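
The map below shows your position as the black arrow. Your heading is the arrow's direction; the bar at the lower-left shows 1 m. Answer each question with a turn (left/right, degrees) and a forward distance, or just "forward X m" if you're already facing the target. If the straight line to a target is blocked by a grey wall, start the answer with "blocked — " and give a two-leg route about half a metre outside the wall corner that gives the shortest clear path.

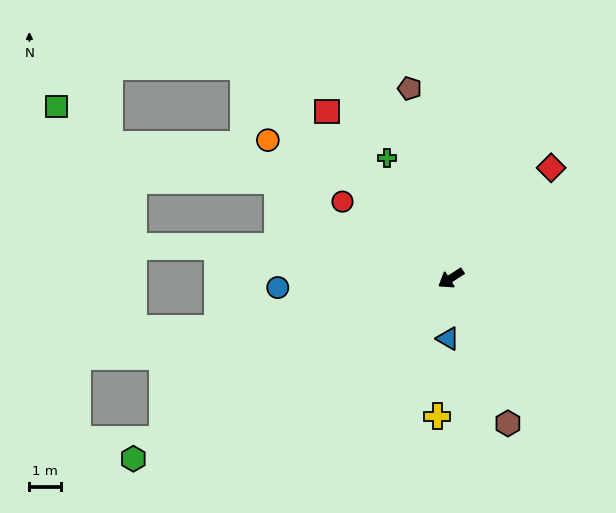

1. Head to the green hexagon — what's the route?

turn right 3°, forward 11.7 m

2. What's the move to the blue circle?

turn right 30°, forward 5.6 m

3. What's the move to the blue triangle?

turn left 54°, forward 1.9 m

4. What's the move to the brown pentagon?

turn right 110°, forward 6.2 m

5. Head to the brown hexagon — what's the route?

turn left 79°, forward 5.0 m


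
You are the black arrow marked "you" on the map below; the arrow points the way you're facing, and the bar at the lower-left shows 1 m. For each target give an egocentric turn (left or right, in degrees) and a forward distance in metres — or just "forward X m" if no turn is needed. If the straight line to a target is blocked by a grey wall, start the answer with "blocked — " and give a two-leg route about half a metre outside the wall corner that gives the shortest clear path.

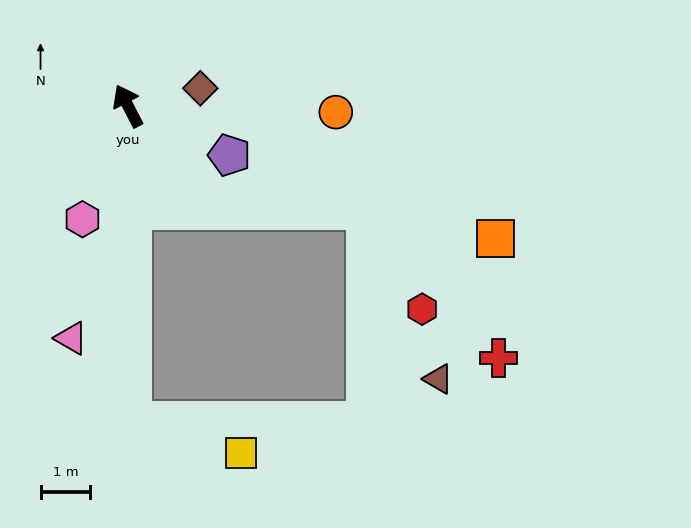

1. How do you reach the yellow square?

blocked — turn left 153°, forward 6.3 m, then turn left 74°, forward 2.3 m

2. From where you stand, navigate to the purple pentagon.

turn right 143°, forward 2.3 m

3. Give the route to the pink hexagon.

turn left 131°, forward 2.5 m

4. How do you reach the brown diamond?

turn right 104°, forward 1.5 m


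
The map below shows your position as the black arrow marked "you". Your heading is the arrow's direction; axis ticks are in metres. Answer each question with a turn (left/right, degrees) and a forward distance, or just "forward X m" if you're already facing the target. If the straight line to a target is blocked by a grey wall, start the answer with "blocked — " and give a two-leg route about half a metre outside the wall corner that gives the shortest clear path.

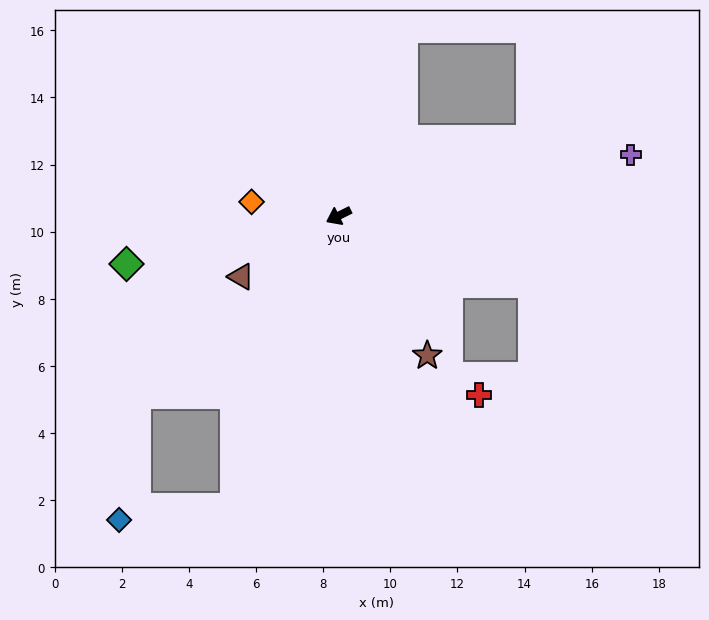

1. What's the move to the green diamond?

turn right 14°, forward 6.5 m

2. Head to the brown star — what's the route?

turn left 96°, forward 4.9 m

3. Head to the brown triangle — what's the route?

turn left 6°, forward 3.4 m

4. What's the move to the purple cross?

turn left 165°, forward 8.9 m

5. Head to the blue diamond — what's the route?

blocked — turn left 44°, forward 9.2 m, then turn right 64°, forward 3.4 m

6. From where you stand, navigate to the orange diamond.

turn right 35°, forward 2.6 m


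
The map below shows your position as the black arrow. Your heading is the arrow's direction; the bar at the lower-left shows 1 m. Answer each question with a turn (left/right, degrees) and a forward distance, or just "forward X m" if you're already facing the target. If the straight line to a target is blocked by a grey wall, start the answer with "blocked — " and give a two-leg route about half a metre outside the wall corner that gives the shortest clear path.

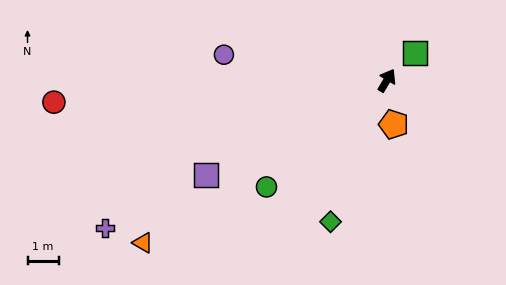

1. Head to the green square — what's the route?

turn right 14°, forward 1.3 m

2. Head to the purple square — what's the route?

turn left 148°, forward 6.6 m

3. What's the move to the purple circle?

turn left 112°, forward 5.3 m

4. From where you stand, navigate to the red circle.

turn left 124°, forward 10.7 m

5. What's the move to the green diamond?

turn right 171°, forward 4.9 m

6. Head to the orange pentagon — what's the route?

turn right 141°, forward 1.4 m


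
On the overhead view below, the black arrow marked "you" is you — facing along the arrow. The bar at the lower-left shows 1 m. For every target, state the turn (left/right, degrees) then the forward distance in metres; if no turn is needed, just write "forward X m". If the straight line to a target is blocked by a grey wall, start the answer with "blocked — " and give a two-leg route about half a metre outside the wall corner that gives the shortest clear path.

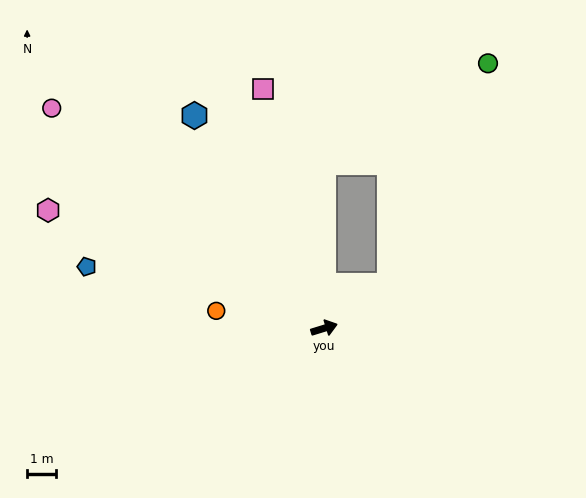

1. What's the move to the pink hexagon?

turn left 140°, forward 10.4 m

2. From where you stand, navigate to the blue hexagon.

turn left 104°, forward 8.6 m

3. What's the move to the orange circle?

turn left 154°, forward 3.8 m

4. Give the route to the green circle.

blocked — turn left 17°, forward 2.7 m, then turn left 32°, forward 8.4 m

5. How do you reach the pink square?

turn left 87°, forward 8.5 m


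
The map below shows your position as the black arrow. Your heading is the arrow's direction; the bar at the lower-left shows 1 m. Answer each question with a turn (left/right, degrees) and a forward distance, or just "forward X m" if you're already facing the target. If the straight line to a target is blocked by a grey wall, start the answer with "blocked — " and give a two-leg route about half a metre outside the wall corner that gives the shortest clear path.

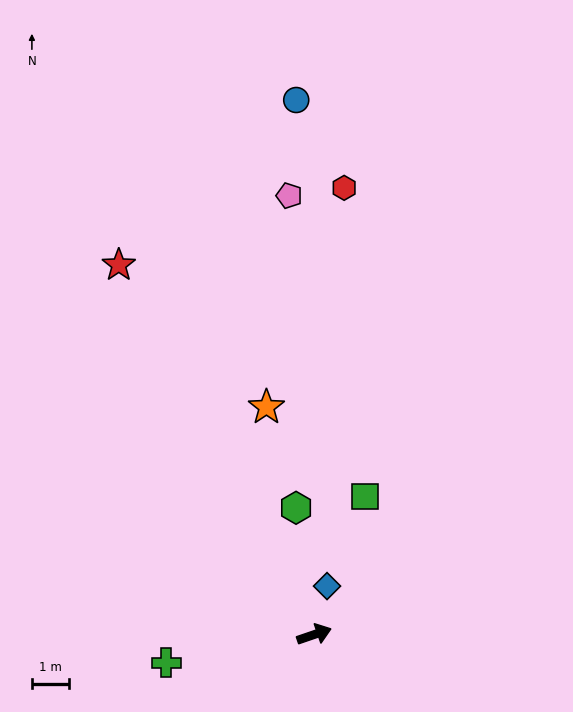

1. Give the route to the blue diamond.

turn left 56°, forward 1.3 m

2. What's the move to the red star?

turn left 99°, forward 11.2 m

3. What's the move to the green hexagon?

turn left 79°, forward 3.4 m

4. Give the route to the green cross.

turn left 172°, forward 4.0 m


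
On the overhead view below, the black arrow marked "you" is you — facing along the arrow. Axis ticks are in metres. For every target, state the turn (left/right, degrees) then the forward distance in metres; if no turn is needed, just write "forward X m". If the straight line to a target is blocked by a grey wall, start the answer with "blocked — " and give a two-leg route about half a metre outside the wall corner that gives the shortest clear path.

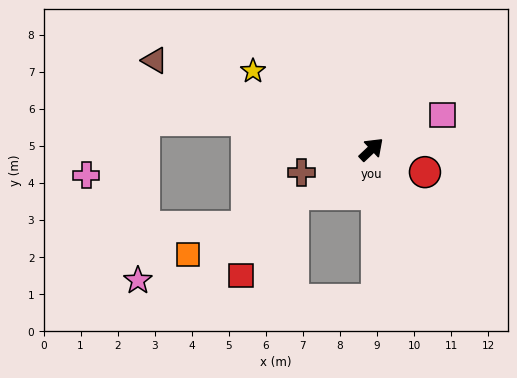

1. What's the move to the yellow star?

turn left 103°, forward 3.8 m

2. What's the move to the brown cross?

turn left 155°, forward 2.0 m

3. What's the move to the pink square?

turn right 17°, forward 2.1 m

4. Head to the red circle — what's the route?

turn right 66°, forward 1.6 m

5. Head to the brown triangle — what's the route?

turn left 114°, forward 6.3 m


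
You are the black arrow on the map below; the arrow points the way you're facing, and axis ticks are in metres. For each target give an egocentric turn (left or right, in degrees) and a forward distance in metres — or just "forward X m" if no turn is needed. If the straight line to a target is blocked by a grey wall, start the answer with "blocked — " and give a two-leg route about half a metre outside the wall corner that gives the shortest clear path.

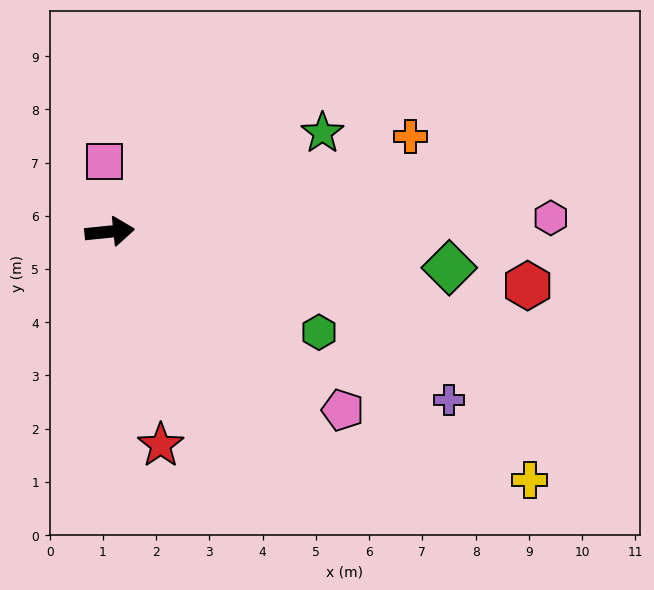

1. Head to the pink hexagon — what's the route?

turn right 4°, forward 8.3 m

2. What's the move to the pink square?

turn left 89°, forward 1.3 m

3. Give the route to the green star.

turn left 19°, forward 4.4 m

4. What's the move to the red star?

turn right 82°, forward 4.1 m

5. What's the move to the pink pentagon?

turn right 43°, forward 5.5 m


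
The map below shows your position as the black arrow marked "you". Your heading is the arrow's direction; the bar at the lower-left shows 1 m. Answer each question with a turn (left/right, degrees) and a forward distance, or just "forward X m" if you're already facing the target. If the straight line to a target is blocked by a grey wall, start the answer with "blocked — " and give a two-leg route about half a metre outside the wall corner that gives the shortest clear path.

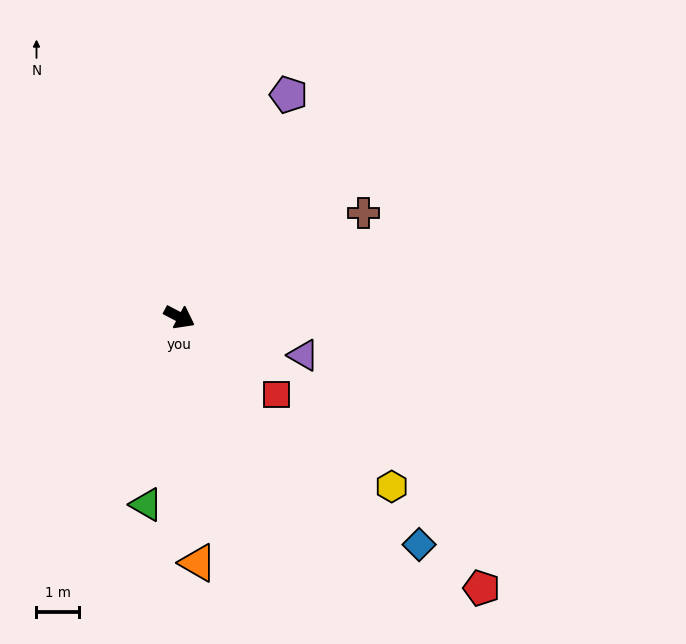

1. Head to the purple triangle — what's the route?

turn left 11°, forward 3.0 m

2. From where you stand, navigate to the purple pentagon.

turn left 92°, forward 5.8 m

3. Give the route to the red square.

turn right 11°, forward 2.9 m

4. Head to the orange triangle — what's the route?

turn right 58°, forward 5.8 m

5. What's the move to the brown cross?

turn left 57°, forward 4.9 m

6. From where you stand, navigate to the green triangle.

turn right 72°, forward 4.4 m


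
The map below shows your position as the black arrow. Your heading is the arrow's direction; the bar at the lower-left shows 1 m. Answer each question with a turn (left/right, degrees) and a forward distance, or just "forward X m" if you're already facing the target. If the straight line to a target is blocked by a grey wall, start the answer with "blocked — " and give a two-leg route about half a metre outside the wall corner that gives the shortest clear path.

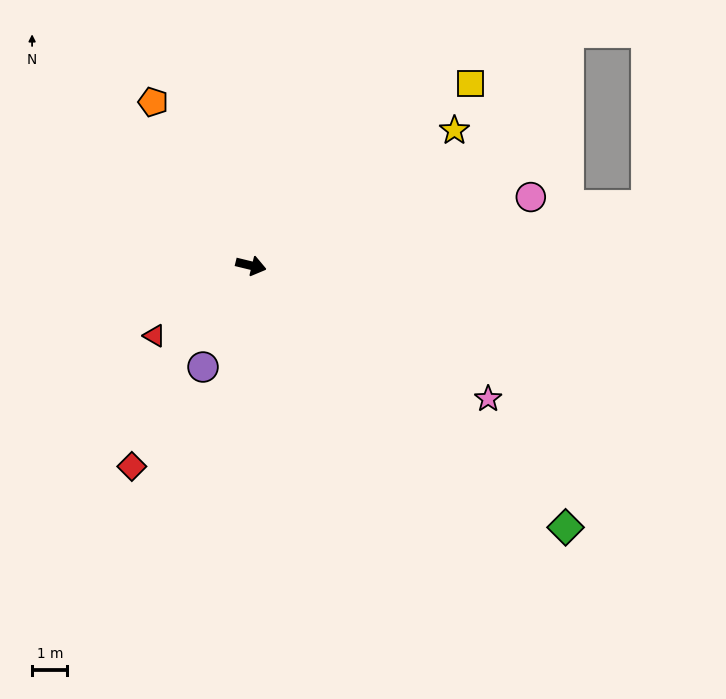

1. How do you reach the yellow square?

turn left 53°, forward 8.1 m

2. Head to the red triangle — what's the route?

turn right 130°, forward 3.4 m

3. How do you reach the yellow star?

turn left 47°, forward 6.9 m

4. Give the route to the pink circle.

turn left 27°, forward 8.1 m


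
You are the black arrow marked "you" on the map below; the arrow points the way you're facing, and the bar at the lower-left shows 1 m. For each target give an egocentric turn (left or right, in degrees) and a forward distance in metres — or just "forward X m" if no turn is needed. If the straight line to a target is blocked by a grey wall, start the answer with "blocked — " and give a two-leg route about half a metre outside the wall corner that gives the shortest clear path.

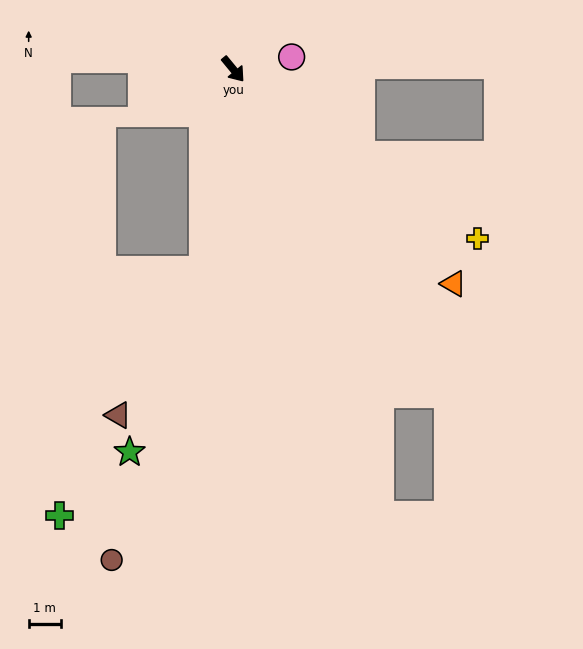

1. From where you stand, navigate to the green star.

blocked — turn right 48°, forward 6.3 m, then turn right 13°, forward 6.1 m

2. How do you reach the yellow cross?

turn left 16°, forward 9.3 m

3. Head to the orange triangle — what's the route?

turn left 6°, forward 9.6 m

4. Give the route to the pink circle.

turn left 62°, forward 1.9 m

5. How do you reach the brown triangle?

blocked — turn right 48°, forward 6.3 m, then turn right 22°, forward 5.3 m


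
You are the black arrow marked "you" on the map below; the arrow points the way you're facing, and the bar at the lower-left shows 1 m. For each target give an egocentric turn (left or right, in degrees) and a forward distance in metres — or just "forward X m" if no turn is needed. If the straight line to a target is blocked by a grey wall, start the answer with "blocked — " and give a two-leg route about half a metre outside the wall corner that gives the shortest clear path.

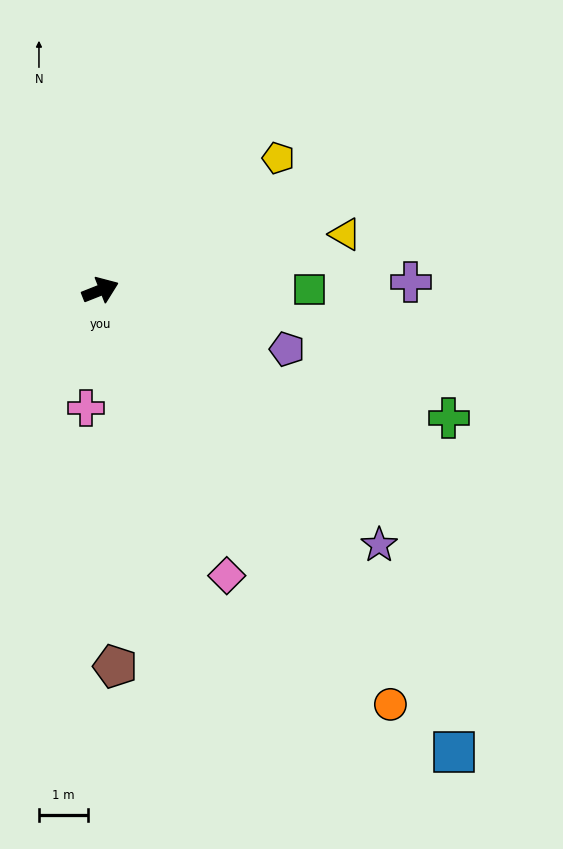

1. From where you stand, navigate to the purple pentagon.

turn right 39°, forward 4.0 m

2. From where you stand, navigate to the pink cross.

turn right 118°, forward 2.4 m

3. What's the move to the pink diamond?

turn right 88°, forward 6.3 m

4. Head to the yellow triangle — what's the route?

turn right 9°, forward 5.1 m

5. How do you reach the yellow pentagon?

turn left 15°, forward 4.5 m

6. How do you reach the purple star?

turn right 64°, forward 7.6 m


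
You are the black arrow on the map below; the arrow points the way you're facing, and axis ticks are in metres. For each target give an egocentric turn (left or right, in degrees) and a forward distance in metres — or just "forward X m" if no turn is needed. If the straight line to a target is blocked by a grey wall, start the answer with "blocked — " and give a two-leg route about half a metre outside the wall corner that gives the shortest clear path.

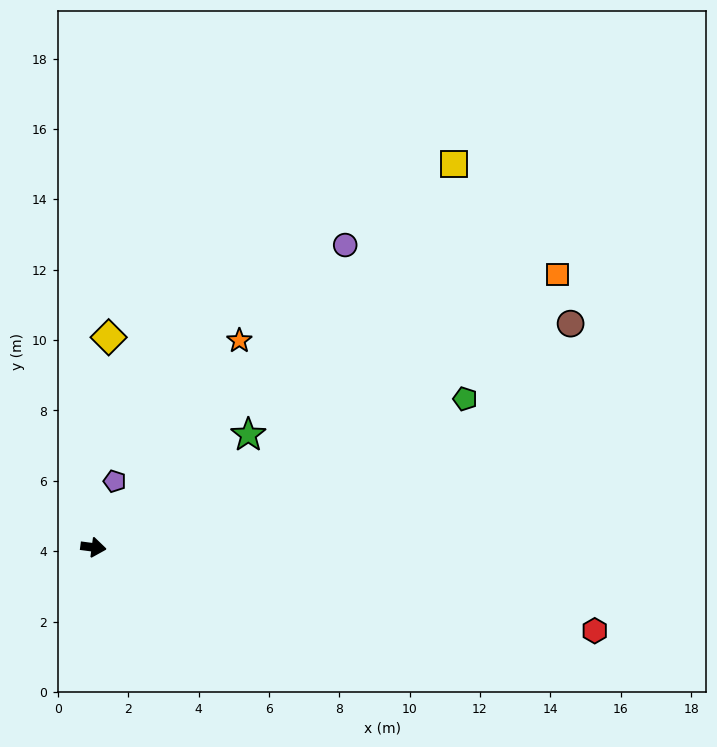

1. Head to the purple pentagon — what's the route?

turn left 80°, forward 2.0 m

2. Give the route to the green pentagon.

turn left 29°, forward 11.4 m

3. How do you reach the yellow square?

turn left 54°, forward 15.0 m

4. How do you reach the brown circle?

turn left 33°, forward 15.0 m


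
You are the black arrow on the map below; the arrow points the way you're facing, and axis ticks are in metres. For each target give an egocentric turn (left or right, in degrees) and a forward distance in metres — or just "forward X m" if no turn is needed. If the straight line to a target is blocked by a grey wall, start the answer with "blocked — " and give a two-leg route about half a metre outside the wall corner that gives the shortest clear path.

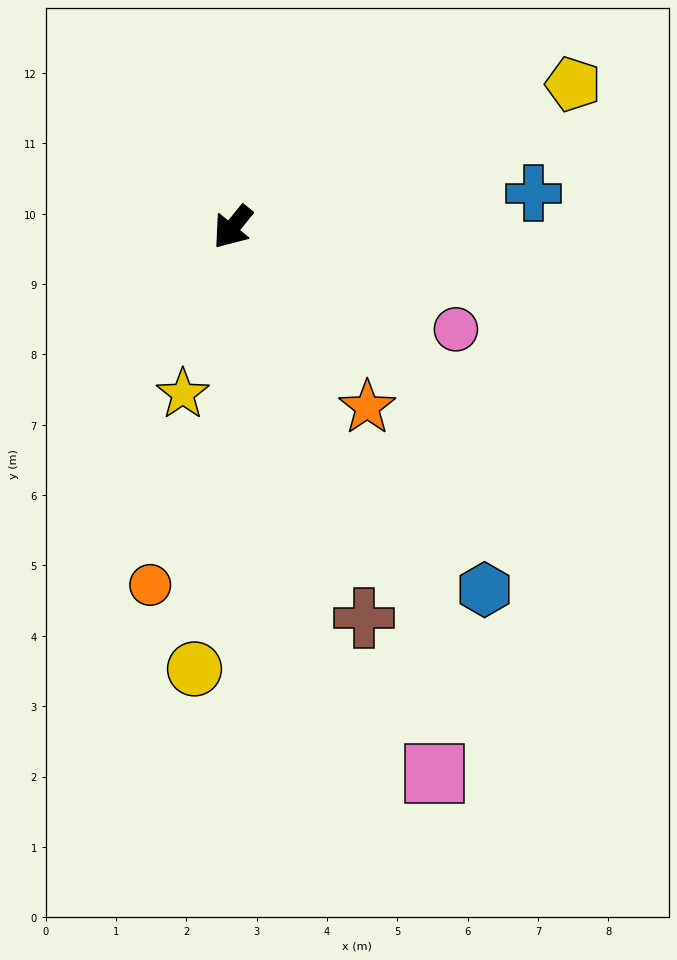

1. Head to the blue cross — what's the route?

turn left 136°, forward 4.3 m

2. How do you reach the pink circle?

turn left 105°, forward 3.5 m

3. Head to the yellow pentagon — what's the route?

turn left 152°, forward 5.3 m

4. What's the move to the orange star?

turn left 76°, forward 3.2 m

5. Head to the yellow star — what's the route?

turn left 22°, forward 2.5 m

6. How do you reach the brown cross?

turn left 58°, forward 5.9 m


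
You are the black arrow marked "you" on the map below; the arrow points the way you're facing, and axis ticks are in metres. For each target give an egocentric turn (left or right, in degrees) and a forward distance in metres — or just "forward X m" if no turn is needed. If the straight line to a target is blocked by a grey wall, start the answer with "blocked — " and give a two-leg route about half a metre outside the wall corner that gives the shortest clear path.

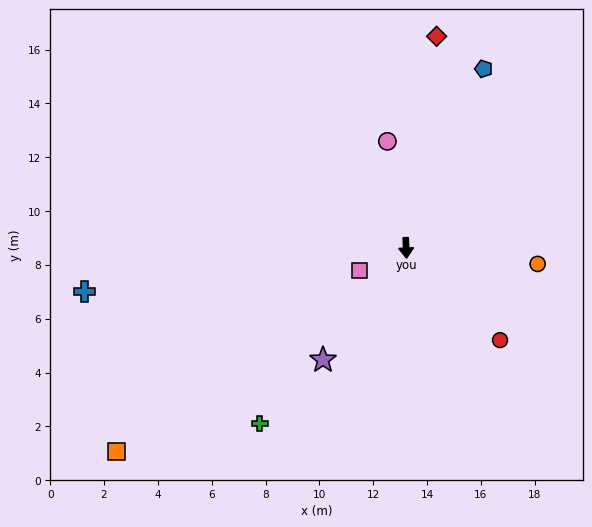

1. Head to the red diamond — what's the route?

turn left 169°, forward 7.9 m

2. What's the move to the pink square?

turn right 66°, forward 1.9 m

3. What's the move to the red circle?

turn left 43°, forward 4.9 m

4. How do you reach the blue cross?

turn right 85°, forward 12.1 m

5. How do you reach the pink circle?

turn right 172°, forward 4.0 m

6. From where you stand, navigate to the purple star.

turn right 39°, forward 5.2 m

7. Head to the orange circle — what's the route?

turn left 81°, forward 4.9 m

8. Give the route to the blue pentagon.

turn left 154°, forward 7.2 m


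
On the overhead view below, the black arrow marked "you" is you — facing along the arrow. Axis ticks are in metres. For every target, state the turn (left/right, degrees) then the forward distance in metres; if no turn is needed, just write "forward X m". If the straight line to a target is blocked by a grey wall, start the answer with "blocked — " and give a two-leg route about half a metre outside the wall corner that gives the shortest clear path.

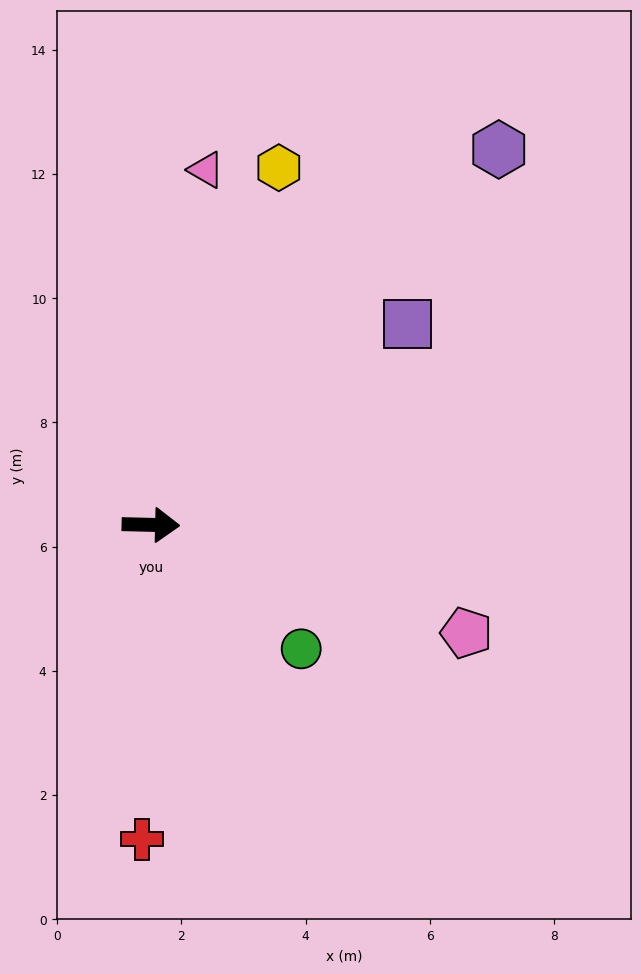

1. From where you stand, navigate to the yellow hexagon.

turn left 72°, forward 6.1 m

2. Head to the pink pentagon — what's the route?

turn right 17°, forward 5.4 m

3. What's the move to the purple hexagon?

turn left 49°, forward 8.2 m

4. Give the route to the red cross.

turn right 90°, forward 5.1 m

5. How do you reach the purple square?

turn left 40°, forward 5.2 m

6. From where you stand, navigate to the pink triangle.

turn left 83°, forward 5.8 m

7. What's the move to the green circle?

turn right 38°, forward 3.1 m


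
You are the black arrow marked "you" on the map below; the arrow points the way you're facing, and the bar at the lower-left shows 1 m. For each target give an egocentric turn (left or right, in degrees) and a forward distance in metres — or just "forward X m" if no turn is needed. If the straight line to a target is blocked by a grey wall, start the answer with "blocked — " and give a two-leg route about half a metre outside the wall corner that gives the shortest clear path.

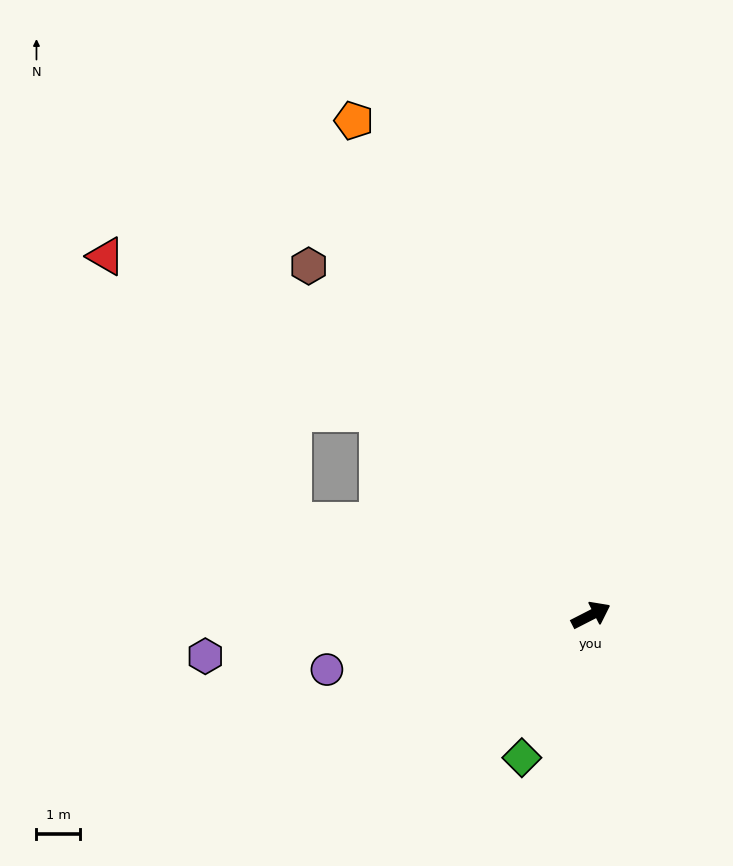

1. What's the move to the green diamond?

turn right 143°, forward 3.6 m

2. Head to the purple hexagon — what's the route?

turn left 159°, forward 8.9 m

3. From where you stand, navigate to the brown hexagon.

turn left 102°, forward 10.3 m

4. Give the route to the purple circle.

turn left 165°, forward 6.2 m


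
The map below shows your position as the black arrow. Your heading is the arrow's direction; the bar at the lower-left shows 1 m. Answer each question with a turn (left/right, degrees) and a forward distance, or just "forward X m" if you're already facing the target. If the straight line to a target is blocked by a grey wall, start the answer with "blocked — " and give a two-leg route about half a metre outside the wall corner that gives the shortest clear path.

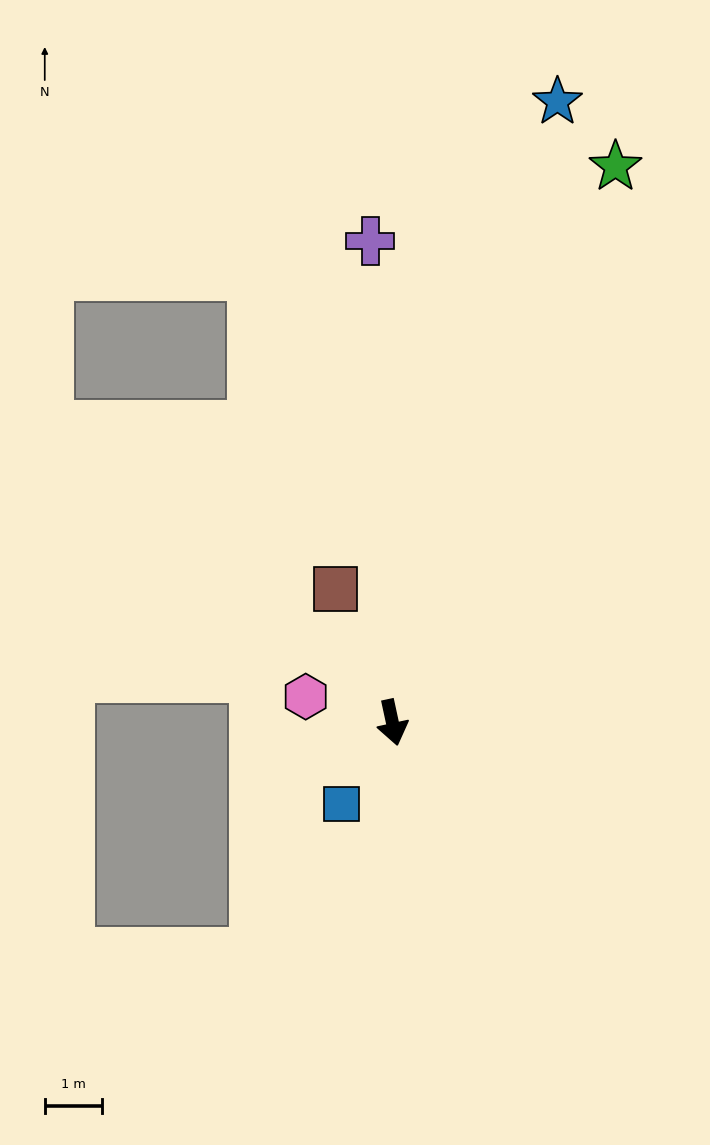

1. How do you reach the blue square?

turn right 44°, forward 1.7 m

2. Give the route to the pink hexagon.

turn right 119°, forward 1.6 m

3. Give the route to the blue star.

turn left 153°, forward 11.2 m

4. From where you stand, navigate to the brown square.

turn right 169°, forward 2.5 m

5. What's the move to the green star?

turn left 146°, forward 10.4 m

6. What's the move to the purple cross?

turn left 170°, forward 8.4 m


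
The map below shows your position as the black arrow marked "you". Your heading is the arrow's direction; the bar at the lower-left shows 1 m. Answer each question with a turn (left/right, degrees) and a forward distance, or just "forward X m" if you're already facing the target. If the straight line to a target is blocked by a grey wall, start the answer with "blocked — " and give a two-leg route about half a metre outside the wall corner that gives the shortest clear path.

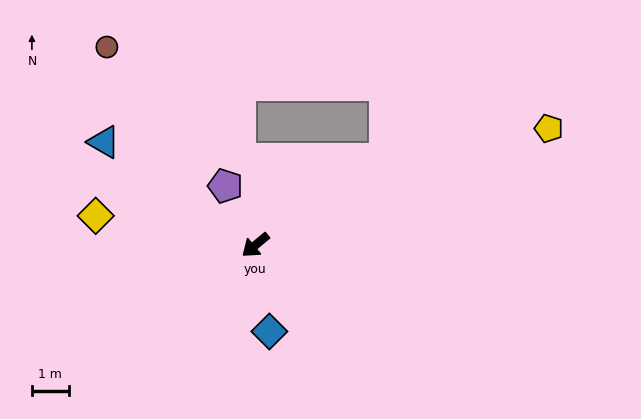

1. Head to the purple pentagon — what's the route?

turn right 103°, forward 1.8 m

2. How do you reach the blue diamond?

turn left 60°, forward 2.4 m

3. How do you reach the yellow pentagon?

turn left 162°, forward 8.6 m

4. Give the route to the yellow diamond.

turn right 50°, forward 4.4 m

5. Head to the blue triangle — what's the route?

turn right 74°, forward 5.0 m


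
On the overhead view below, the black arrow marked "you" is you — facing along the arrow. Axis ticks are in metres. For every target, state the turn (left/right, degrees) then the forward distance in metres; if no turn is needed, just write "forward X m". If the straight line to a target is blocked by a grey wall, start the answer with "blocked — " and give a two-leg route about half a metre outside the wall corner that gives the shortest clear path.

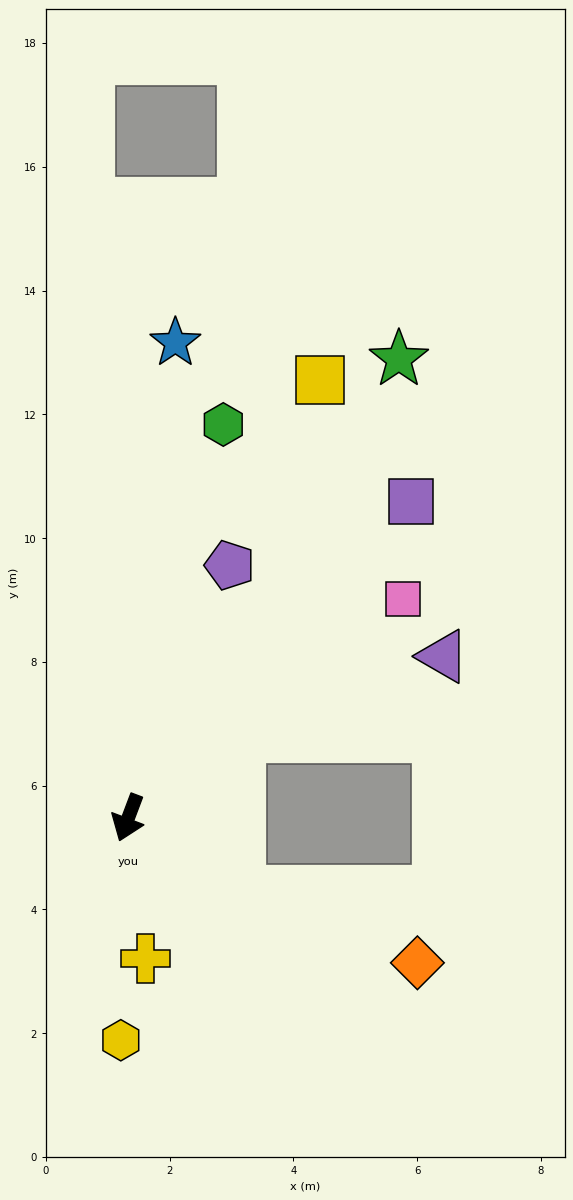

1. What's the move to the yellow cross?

turn left 28°, forward 2.3 m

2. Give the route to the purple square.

turn left 159°, forward 6.9 m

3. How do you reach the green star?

turn left 170°, forward 8.6 m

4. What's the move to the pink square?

turn left 149°, forward 5.7 m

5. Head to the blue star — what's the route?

turn right 165°, forward 7.7 m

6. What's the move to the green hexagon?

turn right 173°, forward 6.5 m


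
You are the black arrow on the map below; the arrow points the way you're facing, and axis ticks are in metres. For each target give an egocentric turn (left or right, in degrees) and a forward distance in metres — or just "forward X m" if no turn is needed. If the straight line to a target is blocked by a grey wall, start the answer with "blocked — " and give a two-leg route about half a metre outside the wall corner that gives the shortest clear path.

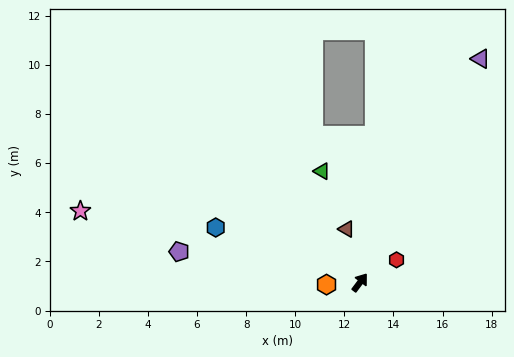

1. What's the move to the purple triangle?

turn left 9°, forward 10.4 m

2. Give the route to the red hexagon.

turn right 21°, forward 1.7 m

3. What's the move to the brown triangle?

turn left 51°, forward 2.2 m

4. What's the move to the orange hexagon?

turn left 131°, forward 1.4 m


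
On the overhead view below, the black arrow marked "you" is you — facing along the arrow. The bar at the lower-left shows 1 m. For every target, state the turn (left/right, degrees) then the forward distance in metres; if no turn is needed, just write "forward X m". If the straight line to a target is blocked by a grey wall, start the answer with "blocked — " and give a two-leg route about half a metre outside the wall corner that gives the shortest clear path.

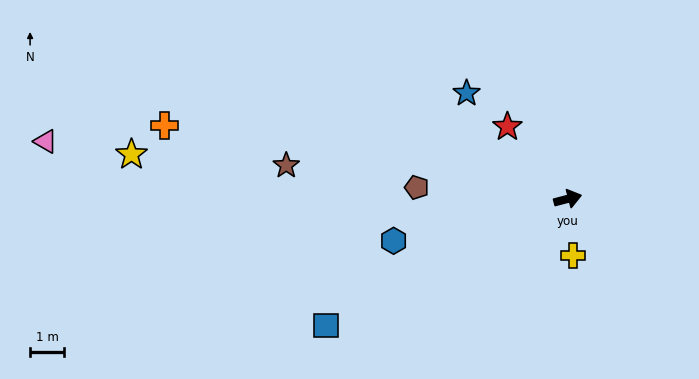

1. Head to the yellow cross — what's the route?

turn right 99°, forward 1.7 m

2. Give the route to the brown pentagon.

turn left 161°, forward 4.4 m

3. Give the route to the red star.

turn left 115°, forward 2.7 m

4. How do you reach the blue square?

turn right 167°, forward 7.9 m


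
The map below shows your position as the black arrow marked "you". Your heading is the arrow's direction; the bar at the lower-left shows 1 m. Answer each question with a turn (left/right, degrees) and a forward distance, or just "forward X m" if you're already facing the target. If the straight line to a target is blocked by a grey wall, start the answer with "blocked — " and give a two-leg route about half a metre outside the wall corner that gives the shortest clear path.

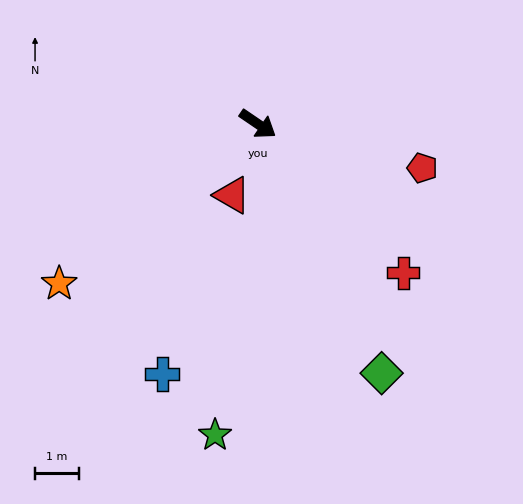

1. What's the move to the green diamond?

turn right 29°, forward 6.4 m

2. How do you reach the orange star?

turn right 107°, forward 5.8 m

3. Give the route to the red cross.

turn right 11°, forward 4.8 m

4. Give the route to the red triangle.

turn right 76°, forward 1.7 m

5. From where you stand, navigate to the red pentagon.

turn left 19°, forward 3.9 m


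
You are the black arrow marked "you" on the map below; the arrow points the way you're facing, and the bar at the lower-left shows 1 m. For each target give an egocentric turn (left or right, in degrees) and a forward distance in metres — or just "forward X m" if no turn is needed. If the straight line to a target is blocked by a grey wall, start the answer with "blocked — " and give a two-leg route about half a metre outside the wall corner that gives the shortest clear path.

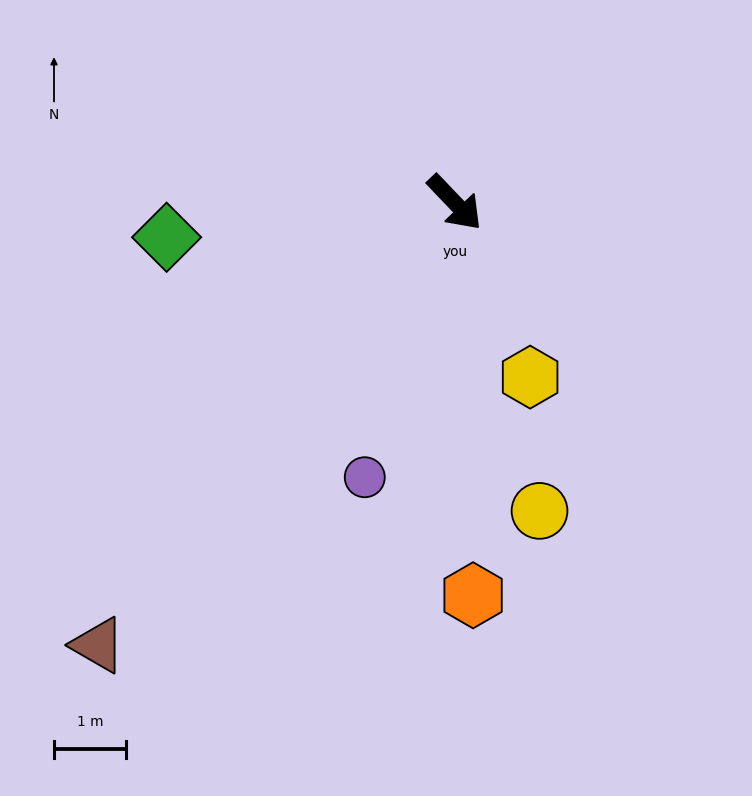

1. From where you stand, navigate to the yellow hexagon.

turn right 20°, forward 2.6 m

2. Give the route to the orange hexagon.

turn right 41°, forward 5.5 m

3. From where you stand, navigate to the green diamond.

turn right 127°, forward 4.0 m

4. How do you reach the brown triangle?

turn right 83°, forward 7.9 m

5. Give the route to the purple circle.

turn right 62°, forward 4.0 m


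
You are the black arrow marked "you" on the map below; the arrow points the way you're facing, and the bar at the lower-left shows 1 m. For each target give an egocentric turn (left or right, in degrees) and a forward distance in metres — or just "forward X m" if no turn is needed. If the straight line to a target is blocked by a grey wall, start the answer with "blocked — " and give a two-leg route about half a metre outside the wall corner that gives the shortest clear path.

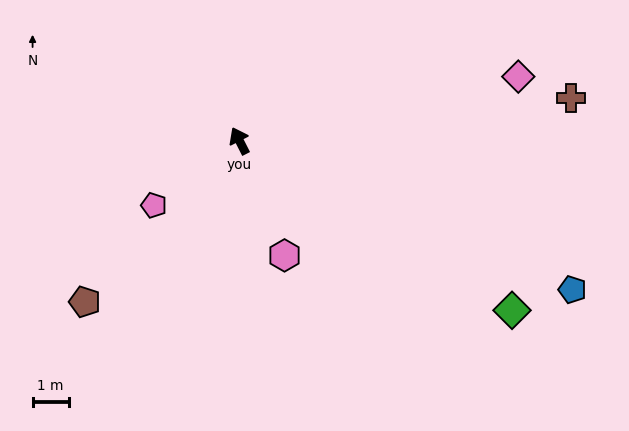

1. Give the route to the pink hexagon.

turn left 174°, forward 3.4 m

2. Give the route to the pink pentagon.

turn left 100°, forward 3.0 m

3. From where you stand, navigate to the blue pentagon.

turn right 141°, forward 10.1 m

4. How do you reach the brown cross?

turn right 110°, forward 9.3 m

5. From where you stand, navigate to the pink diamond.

turn right 104°, forward 7.9 m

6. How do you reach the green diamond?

turn right 149°, forward 8.9 m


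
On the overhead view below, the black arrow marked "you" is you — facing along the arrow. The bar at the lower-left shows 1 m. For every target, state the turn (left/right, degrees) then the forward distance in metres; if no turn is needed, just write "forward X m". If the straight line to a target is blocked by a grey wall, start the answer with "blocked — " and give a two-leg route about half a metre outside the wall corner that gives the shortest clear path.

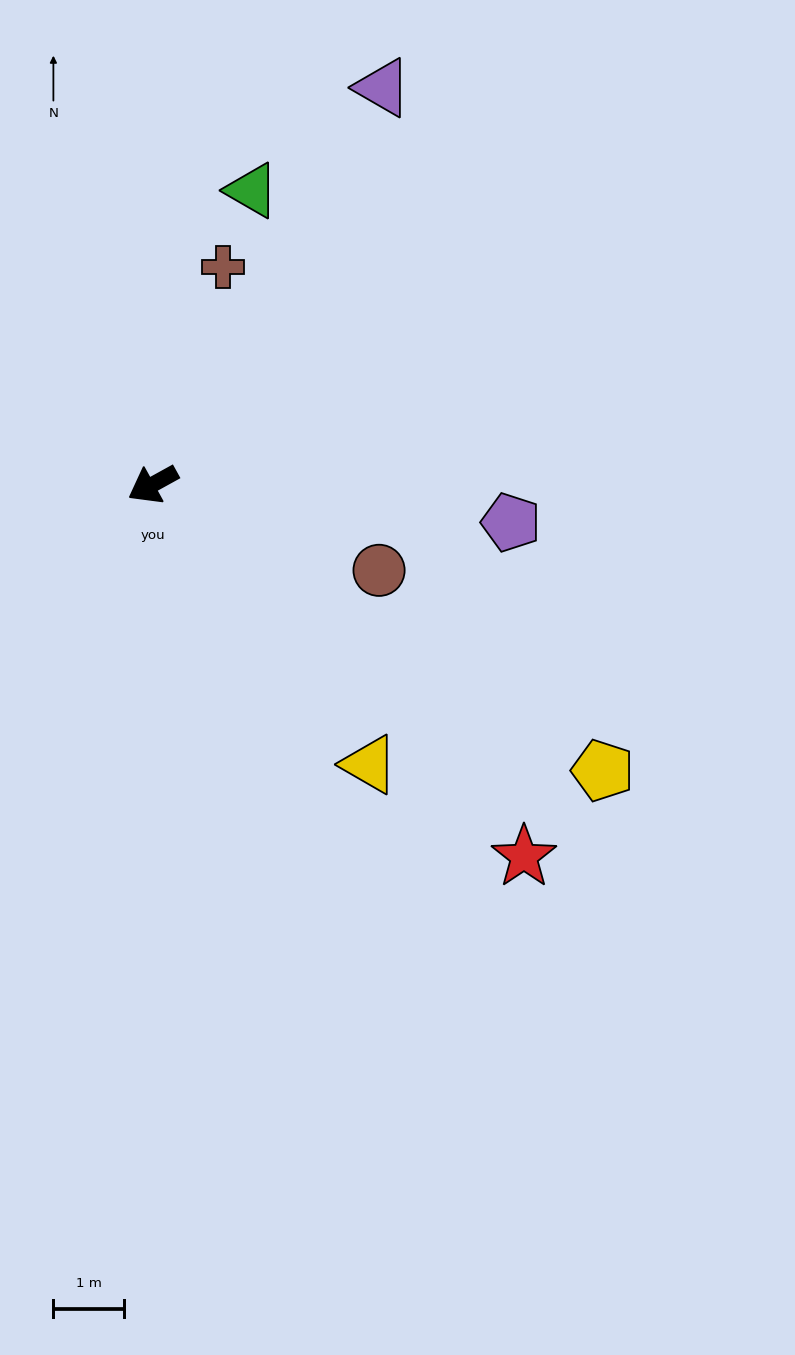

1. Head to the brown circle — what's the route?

turn left 130°, forward 3.4 m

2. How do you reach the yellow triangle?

turn left 99°, forward 5.0 m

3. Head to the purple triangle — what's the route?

turn right 149°, forward 6.4 m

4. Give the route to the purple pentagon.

turn left 145°, forward 5.1 m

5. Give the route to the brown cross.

turn right 137°, forward 3.2 m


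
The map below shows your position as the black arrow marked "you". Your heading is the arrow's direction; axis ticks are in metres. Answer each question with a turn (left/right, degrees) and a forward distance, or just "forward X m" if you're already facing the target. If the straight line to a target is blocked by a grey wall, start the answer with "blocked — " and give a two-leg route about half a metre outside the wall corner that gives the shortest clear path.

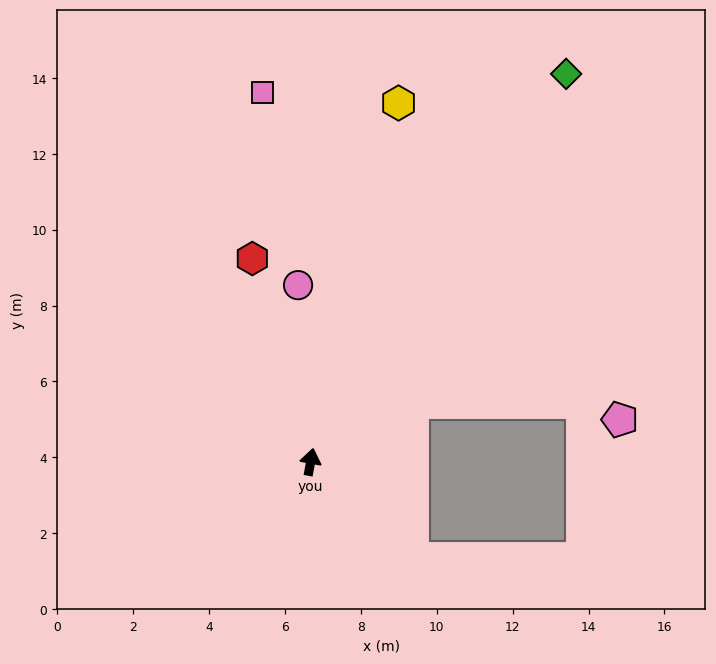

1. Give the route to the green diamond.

turn right 23°, forward 12.2 m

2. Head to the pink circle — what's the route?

turn left 14°, forward 4.7 m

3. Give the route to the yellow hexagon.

turn right 3°, forward 9.7 m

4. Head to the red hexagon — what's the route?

turn left 26°, forward 5.6 m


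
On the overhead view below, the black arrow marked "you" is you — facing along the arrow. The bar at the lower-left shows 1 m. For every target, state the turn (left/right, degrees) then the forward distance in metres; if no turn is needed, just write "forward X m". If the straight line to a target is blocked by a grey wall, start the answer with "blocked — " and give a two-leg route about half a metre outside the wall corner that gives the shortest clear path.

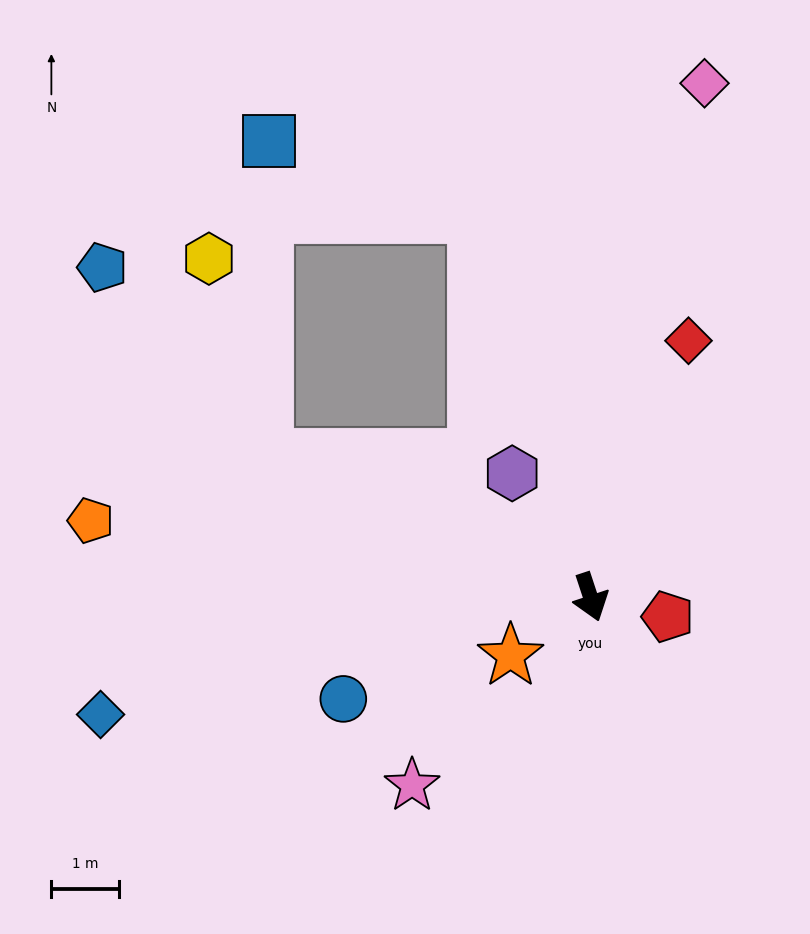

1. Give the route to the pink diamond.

turn left 149°, forward 7.8 m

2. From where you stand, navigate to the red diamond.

turn left 141°, forward 4.1 m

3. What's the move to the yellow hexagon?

blocked — turn right 131°, forward 5.3 m, then turn right 52°, forward 3.1 m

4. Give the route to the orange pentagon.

turn right 117°, forward 7.5 m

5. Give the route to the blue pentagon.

blocked — turn right 131°, forward 5.3 m, then turn right 27°, forward 3.7 m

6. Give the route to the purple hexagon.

turn right 166°, forward 2.2 m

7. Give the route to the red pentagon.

turn left 57°, forward 1.2 m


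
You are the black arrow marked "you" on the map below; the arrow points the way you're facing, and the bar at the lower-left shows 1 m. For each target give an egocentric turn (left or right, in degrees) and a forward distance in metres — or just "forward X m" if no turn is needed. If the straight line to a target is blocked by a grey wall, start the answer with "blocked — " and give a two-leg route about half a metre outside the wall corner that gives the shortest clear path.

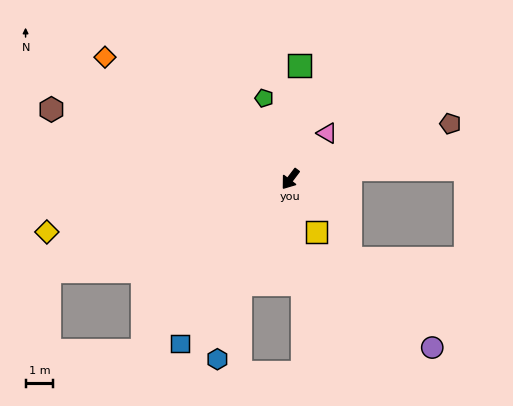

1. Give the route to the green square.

turn right 148°, forward 4.1 m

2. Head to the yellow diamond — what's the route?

turn right 41°, forward 9.0 m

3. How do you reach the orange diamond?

turn right 86°, forward 8.0 m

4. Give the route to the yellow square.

turn left 63°, forward 2.1 m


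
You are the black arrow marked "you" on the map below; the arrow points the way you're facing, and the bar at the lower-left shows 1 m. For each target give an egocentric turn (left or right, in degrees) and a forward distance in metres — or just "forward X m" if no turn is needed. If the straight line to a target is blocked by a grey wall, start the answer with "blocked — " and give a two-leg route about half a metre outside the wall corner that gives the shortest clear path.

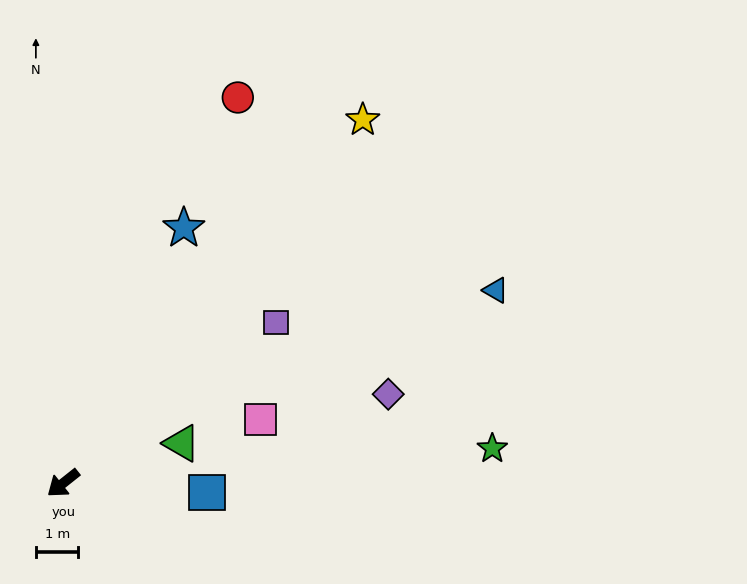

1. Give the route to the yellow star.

turn right 168°, forward 11.1 m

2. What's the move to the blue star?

turn right 154°, forward 6.6 m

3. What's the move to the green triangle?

turn left 160°, forward 2.9 m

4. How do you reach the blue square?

turn left 138°, forward 3.4 m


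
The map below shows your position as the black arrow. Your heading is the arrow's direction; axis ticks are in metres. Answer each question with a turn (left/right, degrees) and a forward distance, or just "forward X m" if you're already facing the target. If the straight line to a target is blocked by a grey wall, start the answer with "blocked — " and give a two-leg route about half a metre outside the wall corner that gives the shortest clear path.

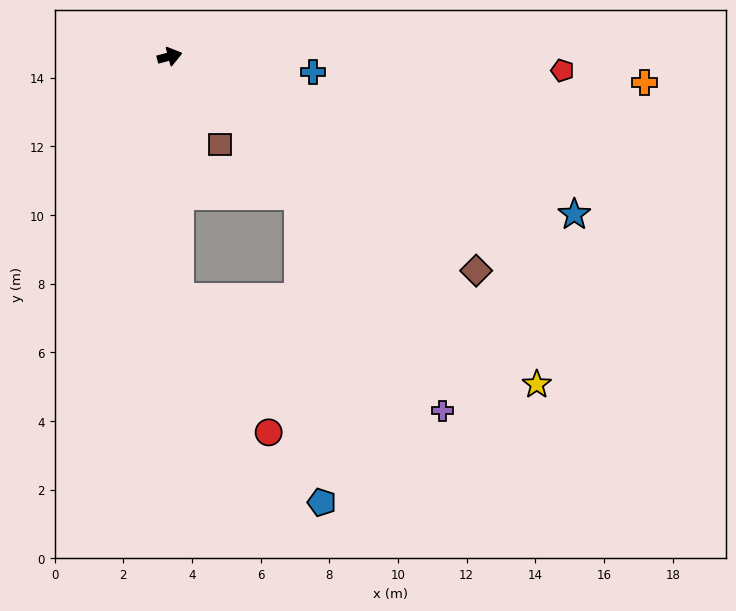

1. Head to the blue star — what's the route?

turn right 36°, forward 12.7 m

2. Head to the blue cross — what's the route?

turn right 21°, forward 4.2 m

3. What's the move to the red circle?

blocked — turn right 102°, forward 7.0 m, then turn left 31°, forward 4.7 m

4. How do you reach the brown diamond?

turn right 50°, forward 10.9 m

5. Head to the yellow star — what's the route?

turn right 56°, forward 14.3 m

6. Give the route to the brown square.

turn right 75°, forward 3.0 m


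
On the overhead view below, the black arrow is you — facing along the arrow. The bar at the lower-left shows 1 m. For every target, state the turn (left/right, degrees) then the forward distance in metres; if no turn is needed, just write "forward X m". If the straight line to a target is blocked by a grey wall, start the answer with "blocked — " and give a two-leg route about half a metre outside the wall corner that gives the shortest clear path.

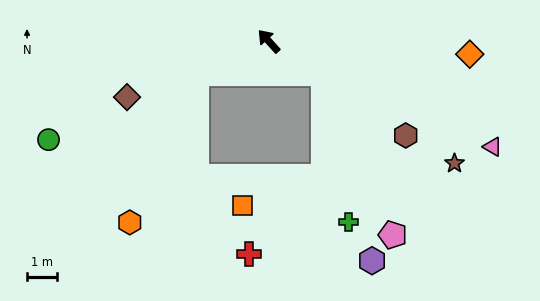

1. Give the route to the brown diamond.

turn left 69°, forward 5.1 m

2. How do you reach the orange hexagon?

blocked — turn left 72°, forward 2.7 m, then turn left 42°, forward 5.5 m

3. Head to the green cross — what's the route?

blocked — turn right 163°, forward 2.2 m, then turn right 50°, forward 5.0 m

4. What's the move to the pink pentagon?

blocked — turn right 163°, forward 2.2 m, then turn right 36°, forward 5.9 m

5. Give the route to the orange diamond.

turn right 136°, forward 6.8 m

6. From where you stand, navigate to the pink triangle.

turn right 157°, forward 8.3 m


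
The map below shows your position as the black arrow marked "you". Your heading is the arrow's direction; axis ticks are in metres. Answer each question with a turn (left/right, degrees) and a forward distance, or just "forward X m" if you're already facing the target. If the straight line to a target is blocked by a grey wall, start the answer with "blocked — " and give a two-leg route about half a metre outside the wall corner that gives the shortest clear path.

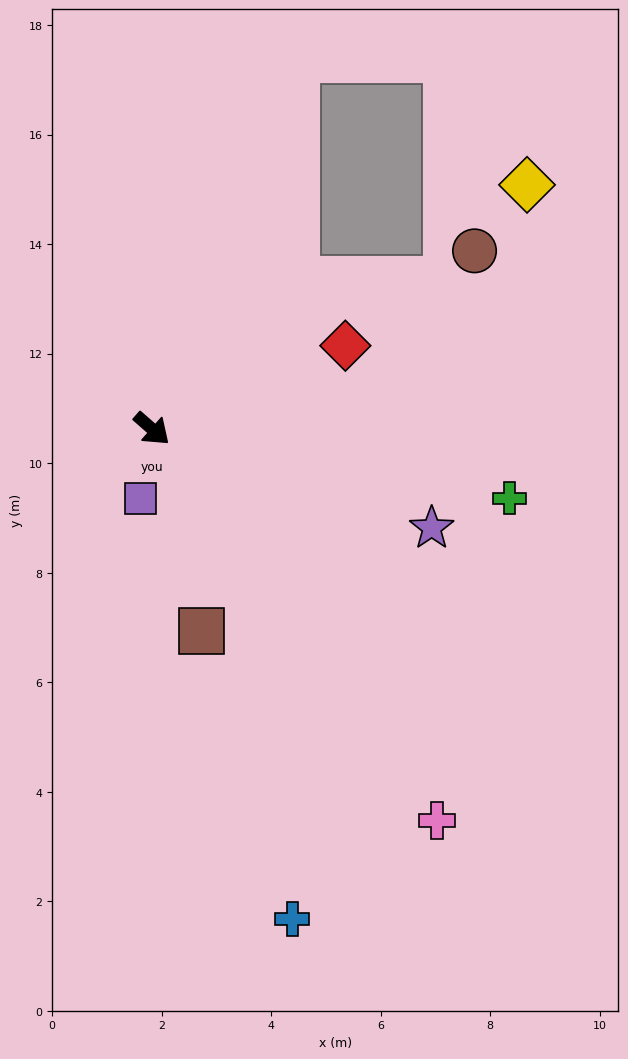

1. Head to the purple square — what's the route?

turn right 58°, forward 1.3 m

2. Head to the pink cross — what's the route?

turn right 13°, forward 8.8 m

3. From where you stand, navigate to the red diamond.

turn left 64°, forward 3.8 m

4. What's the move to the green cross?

turn left 30°, forward 6.6 m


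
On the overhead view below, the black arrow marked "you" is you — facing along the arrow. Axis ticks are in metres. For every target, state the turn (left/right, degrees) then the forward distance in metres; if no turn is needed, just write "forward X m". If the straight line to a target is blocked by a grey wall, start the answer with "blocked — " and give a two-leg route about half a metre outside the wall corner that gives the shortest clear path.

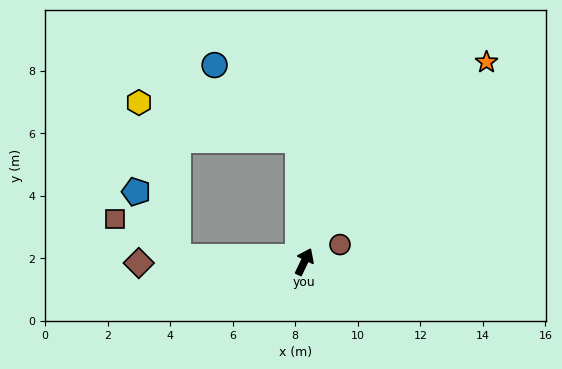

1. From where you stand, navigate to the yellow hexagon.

blocked — turn left 29°, forward 3.9 m, then turn left 73°, forward 5.2 m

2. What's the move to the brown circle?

turn right 38°, forward 1.3 m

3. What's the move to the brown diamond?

turn left 116°, forward 5.3 m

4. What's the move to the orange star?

turn right 17°, forward 8.6 m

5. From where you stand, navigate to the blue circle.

blocked — turn left 29°, forward 3.9 m, then turn left 45°, forward 3.6 m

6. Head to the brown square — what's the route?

blocked — turn left 114°, forward 4.0 m, then turn right 29°, forward 2.4 m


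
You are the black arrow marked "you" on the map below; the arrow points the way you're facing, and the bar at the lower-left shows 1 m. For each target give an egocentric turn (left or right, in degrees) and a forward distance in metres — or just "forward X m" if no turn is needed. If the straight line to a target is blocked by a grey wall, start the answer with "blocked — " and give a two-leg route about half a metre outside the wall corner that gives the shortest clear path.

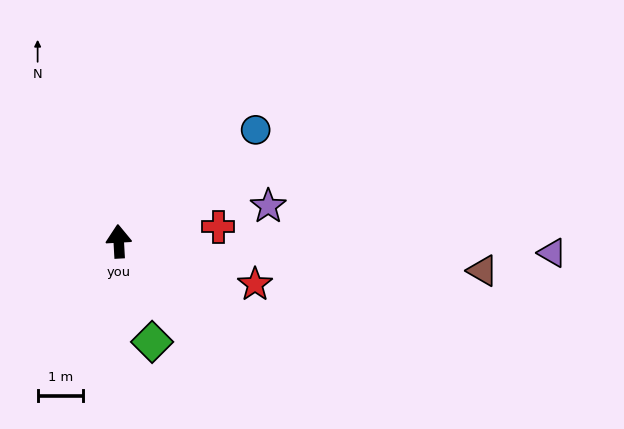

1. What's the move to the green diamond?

turn right 165°, forward 2.3 m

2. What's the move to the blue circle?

turn right 54°, forward 3.9 m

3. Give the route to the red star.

turn right 111°, forward 3.2 m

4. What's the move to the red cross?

turn right 85°, forward 2.2 m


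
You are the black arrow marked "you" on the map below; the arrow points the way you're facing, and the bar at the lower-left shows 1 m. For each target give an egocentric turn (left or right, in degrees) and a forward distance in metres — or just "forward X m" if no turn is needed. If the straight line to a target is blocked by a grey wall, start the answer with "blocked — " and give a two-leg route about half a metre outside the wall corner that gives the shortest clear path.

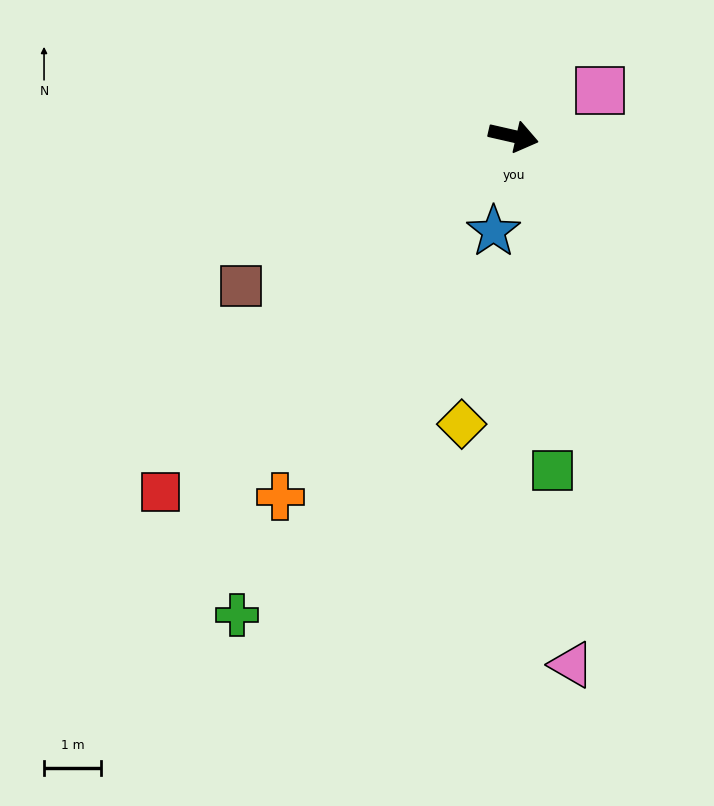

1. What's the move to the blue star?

turn right 89°, forward 1.7 m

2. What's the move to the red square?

turn right 122°, forward 8.8 m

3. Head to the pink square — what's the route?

turn left 41°, forward 1.7 m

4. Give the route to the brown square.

turn right 138°, forward 5.5 m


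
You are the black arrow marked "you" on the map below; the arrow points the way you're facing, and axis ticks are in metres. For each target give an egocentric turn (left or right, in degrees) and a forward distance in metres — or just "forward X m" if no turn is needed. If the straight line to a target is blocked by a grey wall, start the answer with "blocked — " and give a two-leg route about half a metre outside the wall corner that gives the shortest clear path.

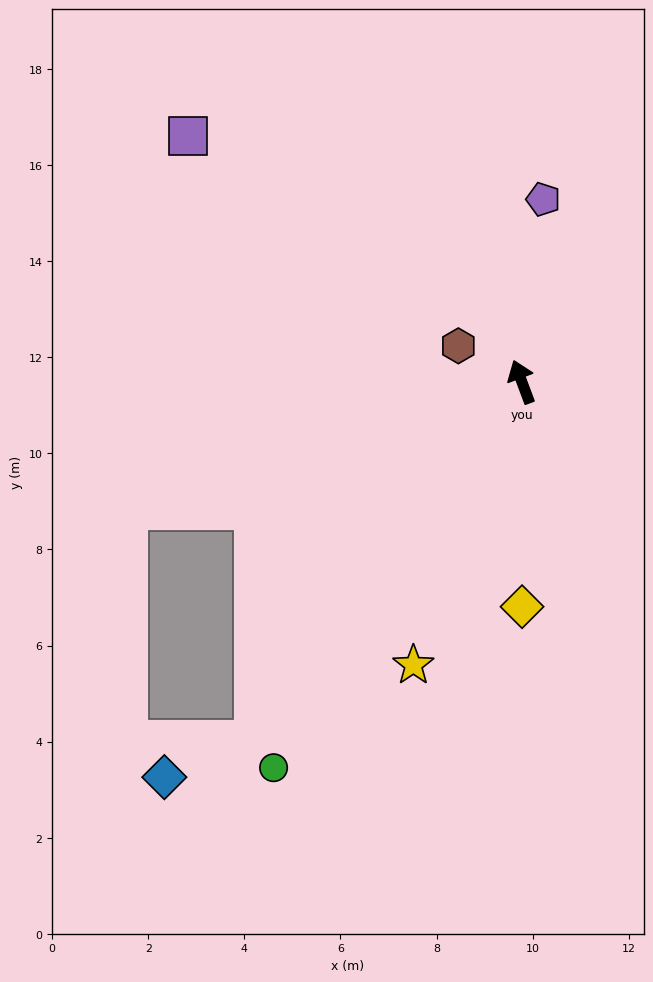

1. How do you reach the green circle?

turn left 127°, forward 9.5 m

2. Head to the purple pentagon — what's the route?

turn right 27°, forward 3.8 m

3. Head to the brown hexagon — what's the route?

turn left 40°, forward 1.5 m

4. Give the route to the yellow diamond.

turn left 160°, forward 4.7 m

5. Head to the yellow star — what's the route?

turn left 139°, forward 6.3 m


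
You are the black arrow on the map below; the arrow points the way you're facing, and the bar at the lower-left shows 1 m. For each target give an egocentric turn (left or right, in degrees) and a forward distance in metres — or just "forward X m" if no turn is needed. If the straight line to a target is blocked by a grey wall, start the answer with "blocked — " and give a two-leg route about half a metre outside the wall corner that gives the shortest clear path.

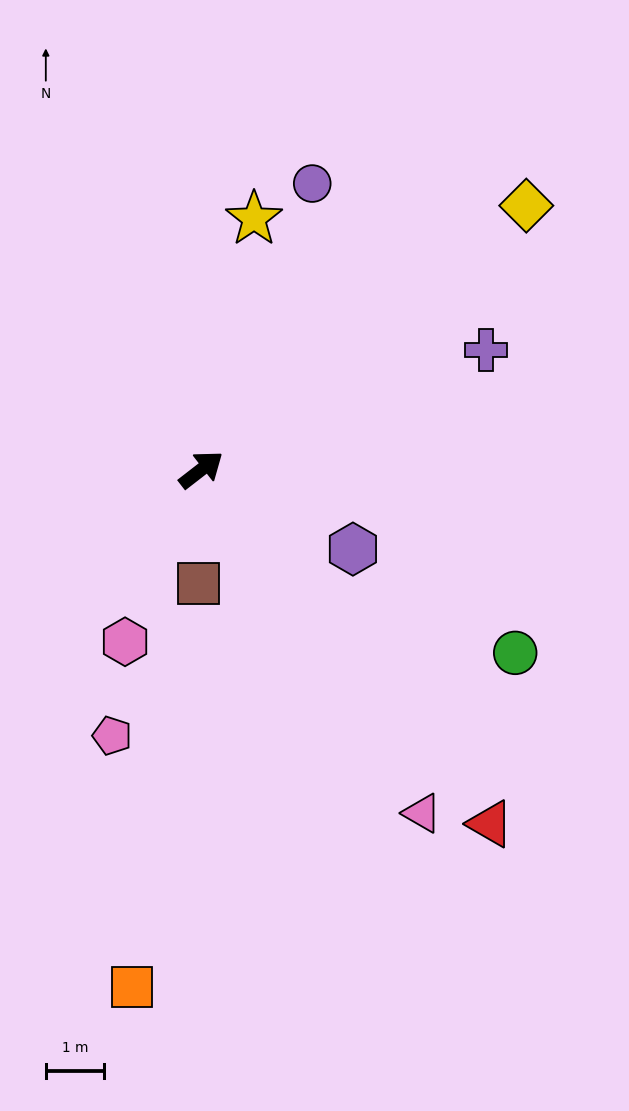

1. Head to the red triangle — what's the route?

turn right 89°, forward 7.8 m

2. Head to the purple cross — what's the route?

turn right 15°, forward 5.3 m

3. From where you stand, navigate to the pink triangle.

turn right 95°, forward 7.0 m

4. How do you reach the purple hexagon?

turn right 65°, forward 2.9 m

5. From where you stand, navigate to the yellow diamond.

forward 7.2 m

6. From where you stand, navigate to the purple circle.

turn left 31°, forward 5.3 m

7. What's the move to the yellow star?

turn left 40°, forward 4.4 m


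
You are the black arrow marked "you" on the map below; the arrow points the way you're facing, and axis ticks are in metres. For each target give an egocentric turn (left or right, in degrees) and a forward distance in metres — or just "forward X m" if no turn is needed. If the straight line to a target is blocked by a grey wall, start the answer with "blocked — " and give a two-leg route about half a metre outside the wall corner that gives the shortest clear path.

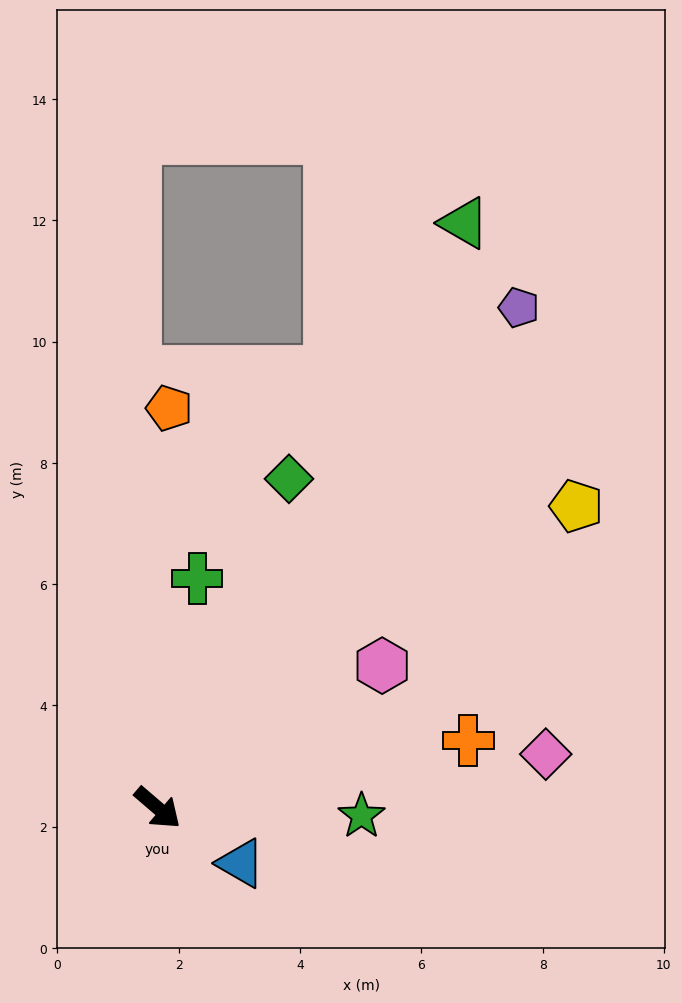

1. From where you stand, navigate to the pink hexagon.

turn left 73°, forward 4.4 m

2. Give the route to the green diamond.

turn left 109°, forward 5.8 m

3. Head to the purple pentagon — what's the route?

turn left 95°, forward 10.2 m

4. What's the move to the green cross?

turn left 121°, forward 3.8 m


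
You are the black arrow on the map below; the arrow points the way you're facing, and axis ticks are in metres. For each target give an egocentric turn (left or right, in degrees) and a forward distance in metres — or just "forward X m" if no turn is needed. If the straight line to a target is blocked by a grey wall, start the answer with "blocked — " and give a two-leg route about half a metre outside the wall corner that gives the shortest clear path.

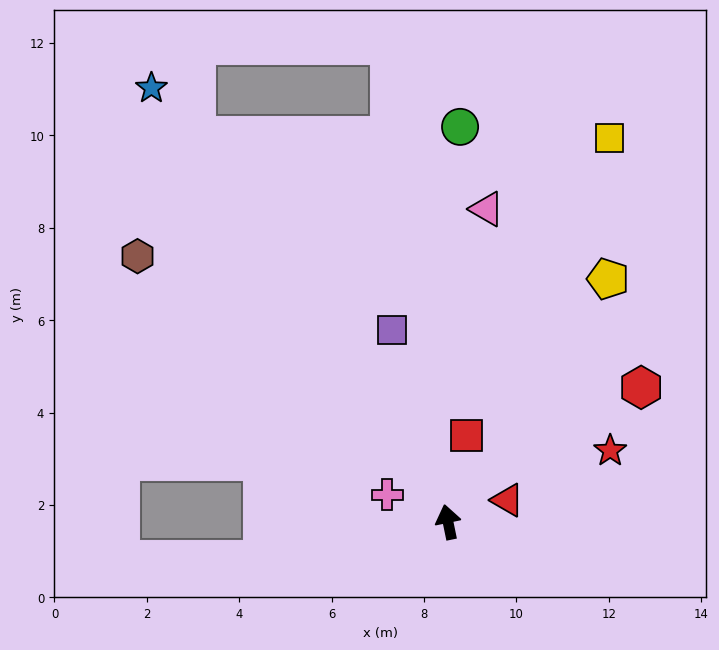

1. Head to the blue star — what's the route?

turn left 23°, forward 11.4 m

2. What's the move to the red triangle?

turn right 81°, forward 1.4 m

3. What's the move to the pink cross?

turn left 54°, forward 1.4 m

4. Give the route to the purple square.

turn left 5°, forward 4.3 m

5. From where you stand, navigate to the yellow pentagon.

turn right 45°, forward 6.3 m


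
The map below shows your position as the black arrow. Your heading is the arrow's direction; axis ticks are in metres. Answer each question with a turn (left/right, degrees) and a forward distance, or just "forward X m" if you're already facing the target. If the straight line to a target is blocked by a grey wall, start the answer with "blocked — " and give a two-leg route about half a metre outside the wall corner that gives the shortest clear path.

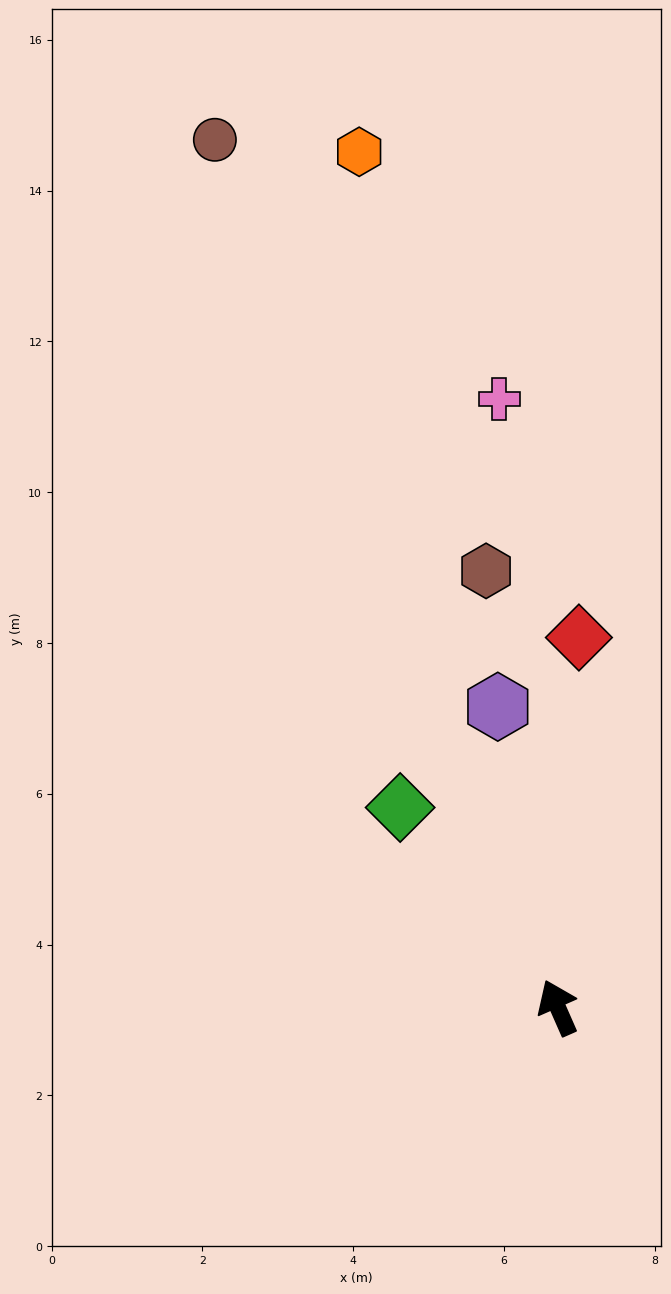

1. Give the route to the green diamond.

turn left 15°, forward 3.4 m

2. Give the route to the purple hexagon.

turn right 12°, forward 4.1 m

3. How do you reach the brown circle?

turn right 2°, forward 12.4 m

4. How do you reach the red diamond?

turn right 27°, forward 4.9 m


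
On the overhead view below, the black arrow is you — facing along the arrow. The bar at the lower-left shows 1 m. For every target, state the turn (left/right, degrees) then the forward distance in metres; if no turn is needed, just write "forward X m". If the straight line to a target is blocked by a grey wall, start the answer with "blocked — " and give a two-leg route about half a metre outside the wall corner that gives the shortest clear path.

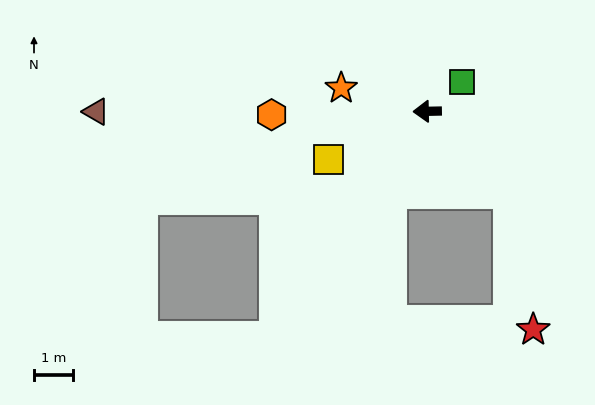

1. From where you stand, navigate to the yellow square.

turn left 25°, forward 2.8 m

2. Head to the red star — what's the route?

blocked — turn left 134°, forward 3.0 m, then turn right 35°, forward 3.5 m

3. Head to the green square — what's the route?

turn right 141°, forward 1.2 m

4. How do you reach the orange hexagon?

forward 4.0 m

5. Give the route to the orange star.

turn right 16°, forward 2.3 m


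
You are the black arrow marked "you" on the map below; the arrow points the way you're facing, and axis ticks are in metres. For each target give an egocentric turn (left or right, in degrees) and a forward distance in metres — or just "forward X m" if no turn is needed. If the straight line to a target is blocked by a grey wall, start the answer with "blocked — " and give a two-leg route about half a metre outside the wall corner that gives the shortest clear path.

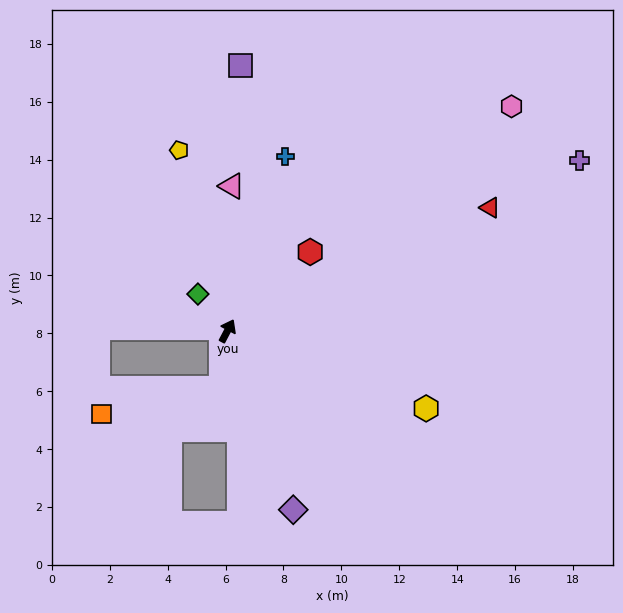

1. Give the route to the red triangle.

turn right 37°, forward 10.0 m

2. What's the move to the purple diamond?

turn right 132°, forward 6.6 m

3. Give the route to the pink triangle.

turn left 26°, forward 5.0 m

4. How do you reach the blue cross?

turn left 10°, forward 6.3 m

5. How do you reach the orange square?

blocked — turn right 158°, forward 2.0 m, then turn right 72°, forward 4.2 m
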